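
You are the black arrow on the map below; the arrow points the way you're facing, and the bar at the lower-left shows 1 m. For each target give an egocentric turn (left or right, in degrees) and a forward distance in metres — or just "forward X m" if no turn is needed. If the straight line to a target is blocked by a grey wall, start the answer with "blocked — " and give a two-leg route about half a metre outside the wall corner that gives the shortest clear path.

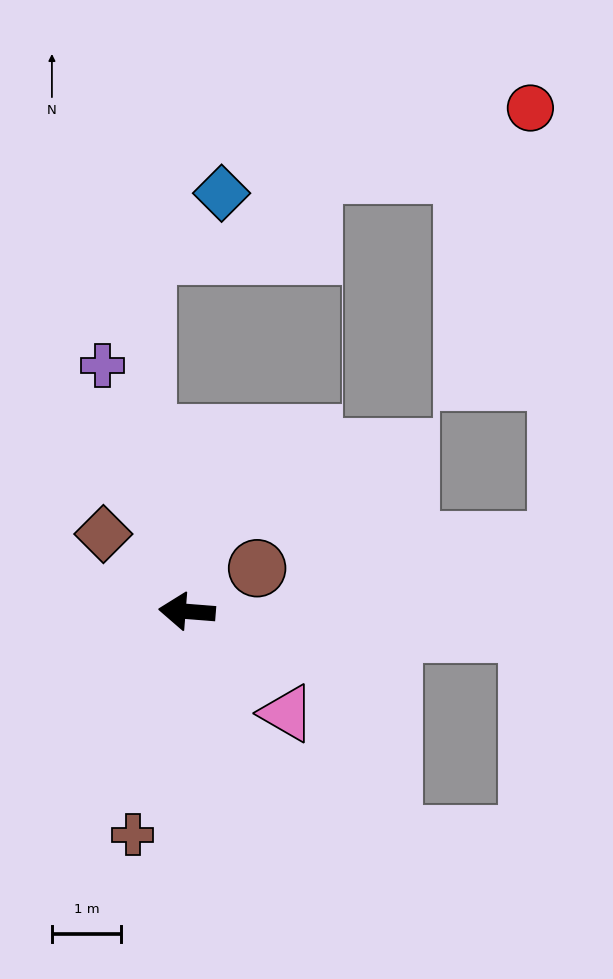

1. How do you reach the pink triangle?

turn left 139°, forward 2.1 m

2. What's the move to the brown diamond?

turn right 38°, forward 1.7 m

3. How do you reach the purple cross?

turn right 67°, forward 3.8 m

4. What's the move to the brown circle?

turn right 144°, forward 1.2 m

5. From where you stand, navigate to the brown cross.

turn left 81°, forward 3.3 m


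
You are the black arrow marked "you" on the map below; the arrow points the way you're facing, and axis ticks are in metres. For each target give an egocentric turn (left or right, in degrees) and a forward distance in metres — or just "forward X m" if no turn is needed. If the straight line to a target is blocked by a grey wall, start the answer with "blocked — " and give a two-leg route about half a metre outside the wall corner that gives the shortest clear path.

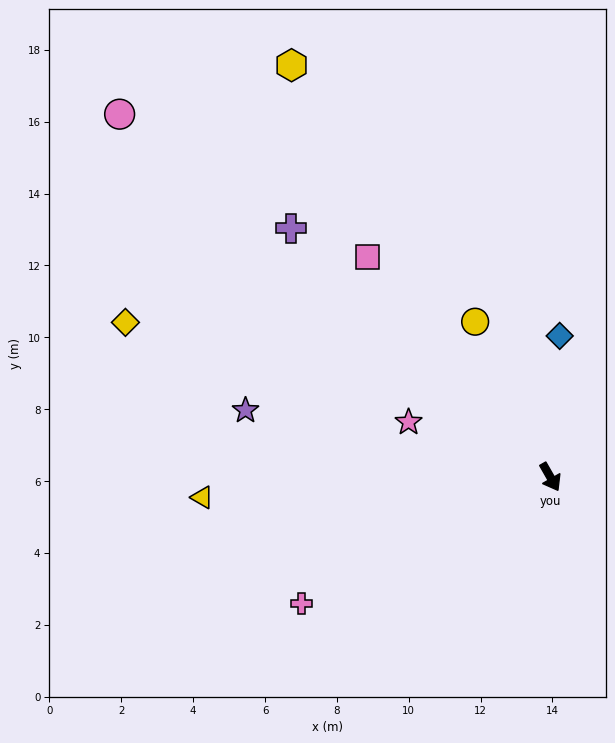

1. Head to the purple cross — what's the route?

turn right 164°, forward 10.0 m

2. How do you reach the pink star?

turn right 141°, forward 4.2 m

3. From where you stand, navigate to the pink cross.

turn right 93°, forward 7.8 m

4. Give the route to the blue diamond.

turn left 146°, forward 3.9 m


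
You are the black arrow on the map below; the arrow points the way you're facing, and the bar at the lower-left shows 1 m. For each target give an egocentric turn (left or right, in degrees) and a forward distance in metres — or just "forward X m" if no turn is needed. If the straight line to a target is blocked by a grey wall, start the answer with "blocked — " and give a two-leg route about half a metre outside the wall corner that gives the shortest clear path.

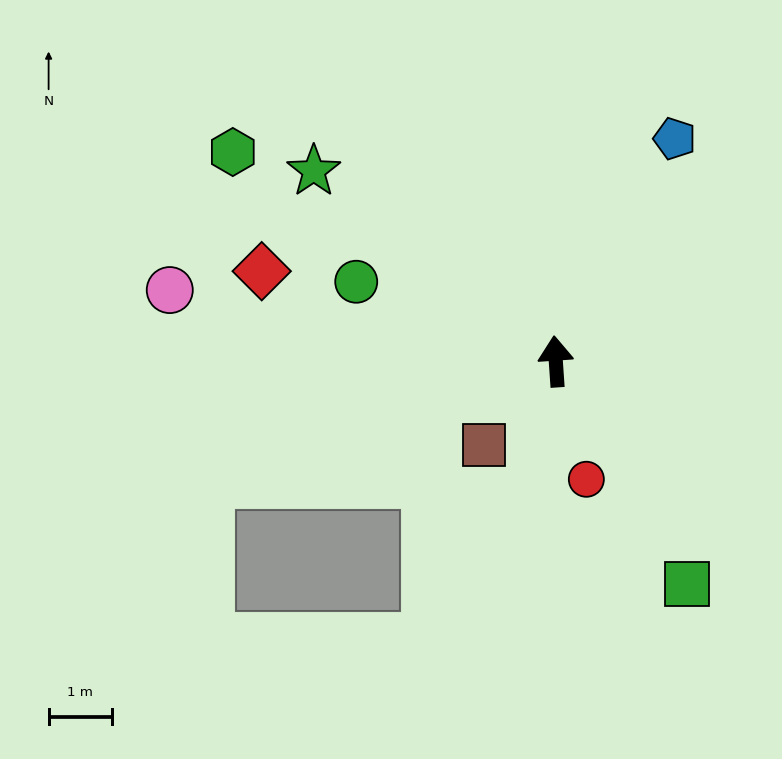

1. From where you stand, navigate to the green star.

turn left 48°, forward 4.9 m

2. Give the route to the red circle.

turn right 169°, forward 1.9 m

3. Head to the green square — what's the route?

turn right 153°, forward 4.1 m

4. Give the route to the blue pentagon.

turn right 32°, forward 4.0 m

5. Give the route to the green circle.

turn left 64°, forward 3.4 m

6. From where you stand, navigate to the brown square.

turn left 135°, forward 1.8 m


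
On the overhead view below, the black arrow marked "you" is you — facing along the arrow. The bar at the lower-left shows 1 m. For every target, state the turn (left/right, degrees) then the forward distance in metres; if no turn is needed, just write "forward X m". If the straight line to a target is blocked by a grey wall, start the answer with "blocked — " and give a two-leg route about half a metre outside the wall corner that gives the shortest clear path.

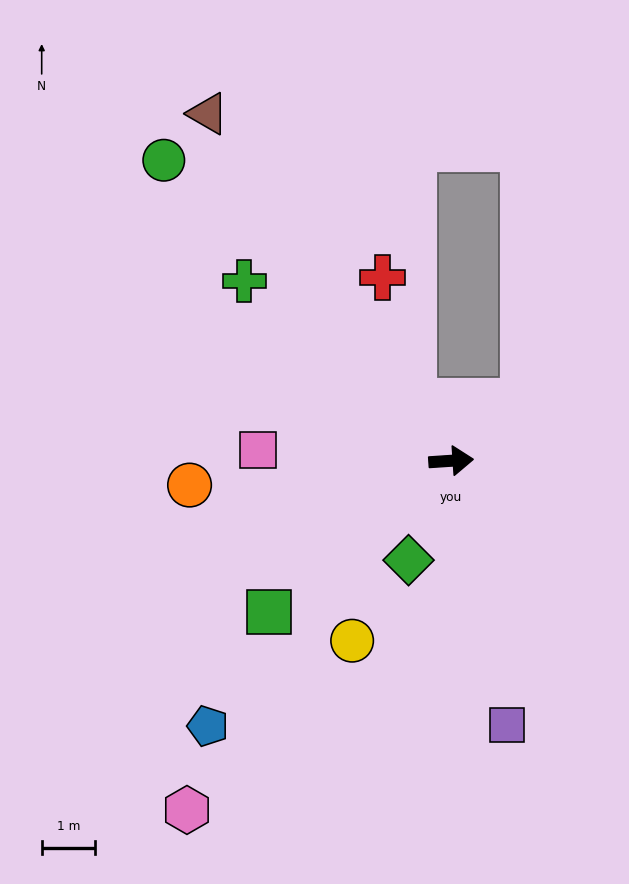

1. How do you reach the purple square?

turn right 82°, forward 5.1 m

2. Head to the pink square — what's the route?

turn left 173°, forward 3.6 m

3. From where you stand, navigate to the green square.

turn right 144°, forward 4.4 m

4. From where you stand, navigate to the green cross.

turn left 135°, forward 5.1 m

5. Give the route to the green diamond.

turn right 117°, forward 2.0 m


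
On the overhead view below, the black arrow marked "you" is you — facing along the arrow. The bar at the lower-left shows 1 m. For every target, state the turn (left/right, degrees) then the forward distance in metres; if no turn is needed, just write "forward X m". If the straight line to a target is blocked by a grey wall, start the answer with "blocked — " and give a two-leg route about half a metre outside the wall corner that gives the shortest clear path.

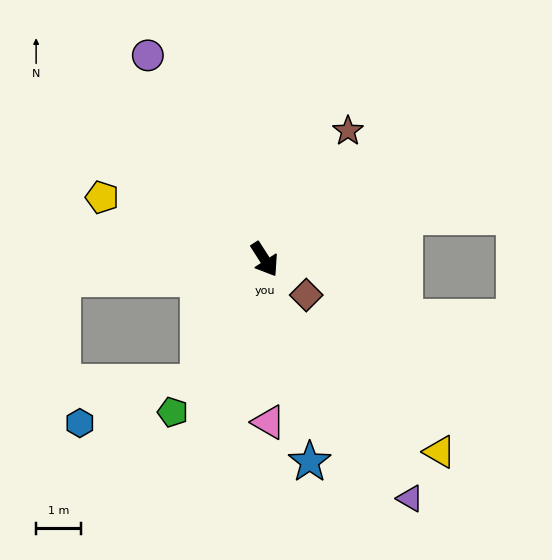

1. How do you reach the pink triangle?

turn right 31°, forward 3.6 m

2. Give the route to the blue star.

turn right 20°, forward 4.6 m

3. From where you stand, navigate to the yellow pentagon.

turn right 144°, forward 3.8 m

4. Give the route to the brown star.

turn left 114°, forward 3.4 m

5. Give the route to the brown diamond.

turn left 17°, forward 1.2 m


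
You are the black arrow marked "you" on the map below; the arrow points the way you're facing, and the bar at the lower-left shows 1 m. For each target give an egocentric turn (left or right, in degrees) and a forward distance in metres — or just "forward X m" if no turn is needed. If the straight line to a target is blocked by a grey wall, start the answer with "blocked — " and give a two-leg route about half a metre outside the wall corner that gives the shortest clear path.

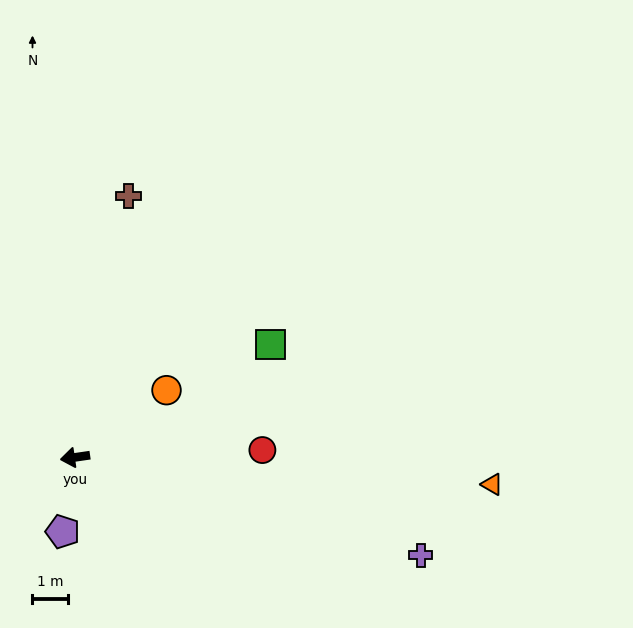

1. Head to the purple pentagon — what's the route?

turn left 72°, forward 2.1 m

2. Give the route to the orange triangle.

turn left 168°, forward 11.7 m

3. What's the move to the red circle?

turn left 174°, forward 5.2 m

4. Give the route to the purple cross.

turn left 156°, forward 10.0 m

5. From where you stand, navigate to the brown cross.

turn right 110°, forward 7.4 m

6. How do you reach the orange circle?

turn right 152°, forward 3.2 m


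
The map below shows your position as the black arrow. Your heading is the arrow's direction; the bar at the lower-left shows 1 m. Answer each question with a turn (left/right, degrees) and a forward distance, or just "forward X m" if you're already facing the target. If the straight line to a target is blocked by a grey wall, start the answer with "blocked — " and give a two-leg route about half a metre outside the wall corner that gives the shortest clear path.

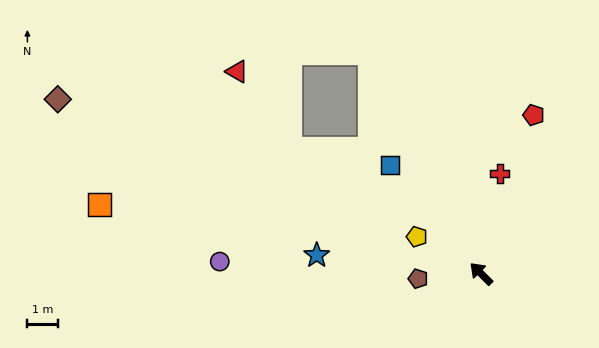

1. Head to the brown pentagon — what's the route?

turn left 49°, forward 2.1 m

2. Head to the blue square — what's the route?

turn right 5°, forward 4.6 m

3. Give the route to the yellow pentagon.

turn left 15°, forward 2.4 m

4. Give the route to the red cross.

turn right 56°, forward 3.3 m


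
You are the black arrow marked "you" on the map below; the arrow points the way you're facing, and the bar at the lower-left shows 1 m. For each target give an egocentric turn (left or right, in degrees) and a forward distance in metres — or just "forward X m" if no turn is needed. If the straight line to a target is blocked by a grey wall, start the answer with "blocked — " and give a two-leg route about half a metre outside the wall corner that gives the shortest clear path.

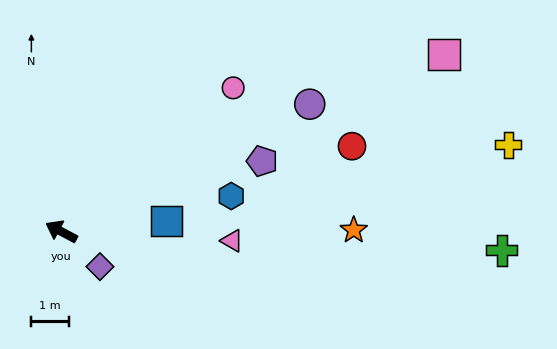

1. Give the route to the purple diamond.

turn left 166°, forward 1.4 m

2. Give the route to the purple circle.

turn right 125°, forward 7.5 m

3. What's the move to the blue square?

turn right 146°, forward 2.8 m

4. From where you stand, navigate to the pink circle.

turn right 112°, forward 6.0 m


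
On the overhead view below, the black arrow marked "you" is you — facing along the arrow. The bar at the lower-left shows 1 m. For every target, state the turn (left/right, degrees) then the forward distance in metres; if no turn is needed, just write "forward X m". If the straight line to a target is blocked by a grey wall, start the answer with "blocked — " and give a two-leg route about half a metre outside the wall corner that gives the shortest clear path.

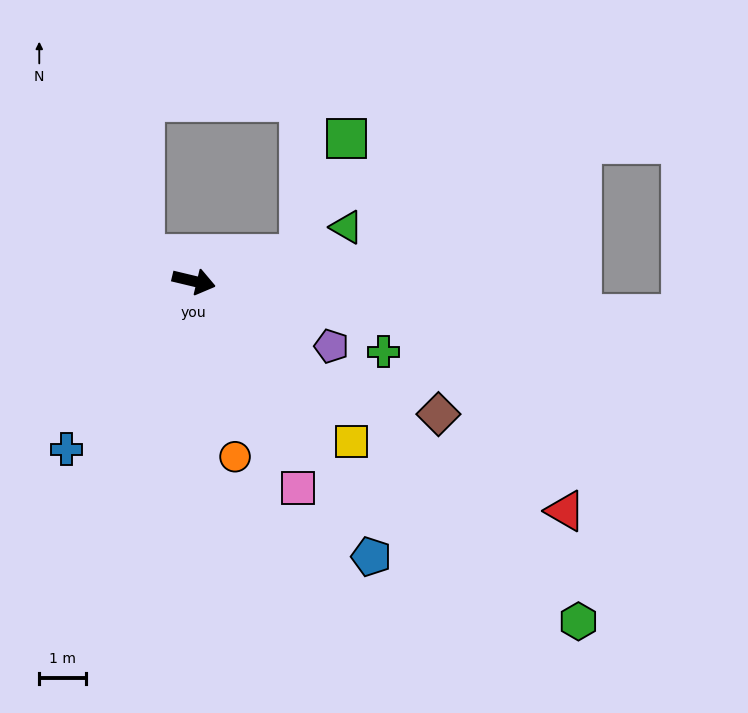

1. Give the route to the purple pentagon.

turn right 12°, forward 3.3 m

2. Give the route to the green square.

blocked — turn left 28°, forward 2.3 m, then turn left 53°, forward 2.7 m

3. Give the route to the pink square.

turn right 50°, forward 4.9 m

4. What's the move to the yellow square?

turn right 32°, forward 4.8 m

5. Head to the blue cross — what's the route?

turn right 114°, forward 4.5 m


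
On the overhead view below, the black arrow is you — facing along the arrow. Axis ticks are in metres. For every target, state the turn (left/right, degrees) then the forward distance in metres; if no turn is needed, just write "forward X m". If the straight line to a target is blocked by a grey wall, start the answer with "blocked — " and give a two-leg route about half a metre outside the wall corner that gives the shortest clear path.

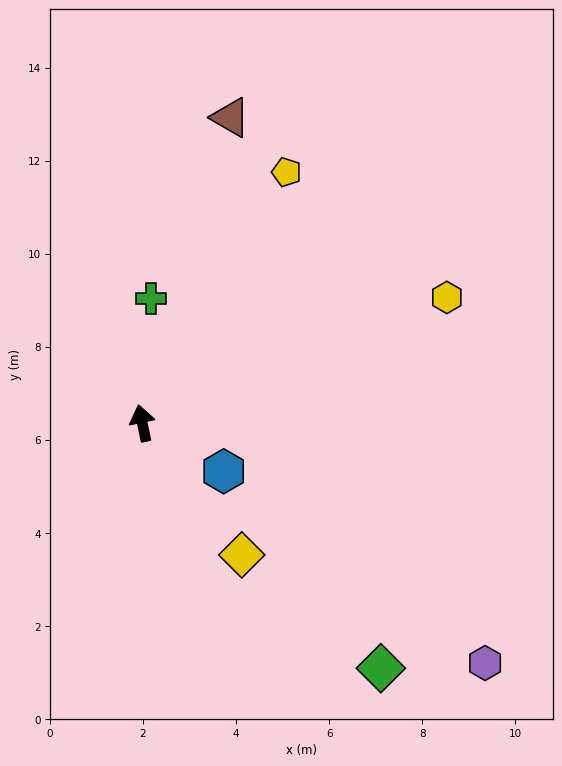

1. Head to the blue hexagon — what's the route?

turn right 132°, forward 2.0 m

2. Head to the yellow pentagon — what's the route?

turn right 42°, forward 6.2 m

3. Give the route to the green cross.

turn right 16°, forward 2.7 m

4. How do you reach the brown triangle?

turn right 28°, forward 6.8 m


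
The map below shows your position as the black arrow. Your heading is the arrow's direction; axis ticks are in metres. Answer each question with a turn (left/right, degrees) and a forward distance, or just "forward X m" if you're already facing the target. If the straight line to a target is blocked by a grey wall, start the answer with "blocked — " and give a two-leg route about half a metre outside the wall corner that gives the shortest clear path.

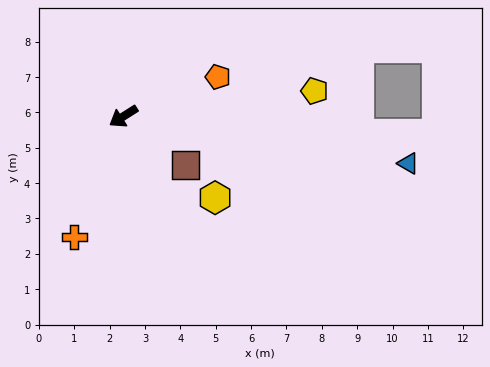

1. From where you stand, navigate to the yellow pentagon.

turn left 155°, forward 5.5 m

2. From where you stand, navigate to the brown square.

turn left 109°, forward 2.2 m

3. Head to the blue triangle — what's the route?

turn left 138°, forward 8.2 m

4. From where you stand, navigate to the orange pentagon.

turn left 170°, forward 2.9 m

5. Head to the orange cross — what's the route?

turn left 35°, forward 3.7 m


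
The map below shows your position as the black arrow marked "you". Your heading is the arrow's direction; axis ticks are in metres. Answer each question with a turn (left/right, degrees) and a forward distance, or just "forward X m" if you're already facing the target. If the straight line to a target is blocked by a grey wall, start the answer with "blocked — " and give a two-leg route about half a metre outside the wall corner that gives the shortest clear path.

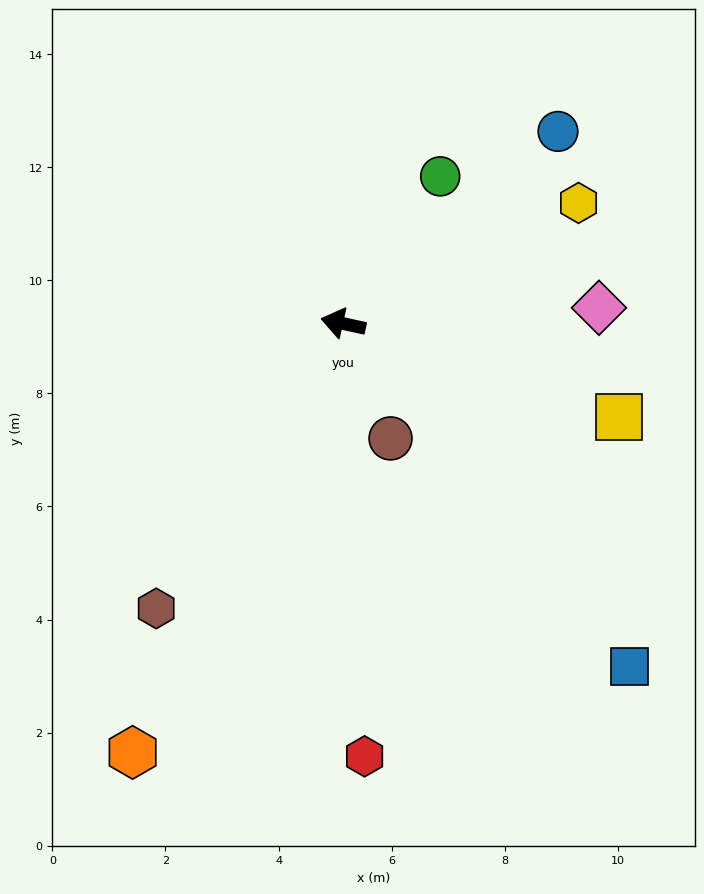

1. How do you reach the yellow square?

turn left 174°, forward 5.2 m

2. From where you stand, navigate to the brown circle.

turn left 125°, forward 2.2 m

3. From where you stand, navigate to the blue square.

turn left 142°, forward 7.9 m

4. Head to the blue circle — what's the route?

turn right 126°, forward 5.1 m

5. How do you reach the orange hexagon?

turn left 76°, forward 8.4 m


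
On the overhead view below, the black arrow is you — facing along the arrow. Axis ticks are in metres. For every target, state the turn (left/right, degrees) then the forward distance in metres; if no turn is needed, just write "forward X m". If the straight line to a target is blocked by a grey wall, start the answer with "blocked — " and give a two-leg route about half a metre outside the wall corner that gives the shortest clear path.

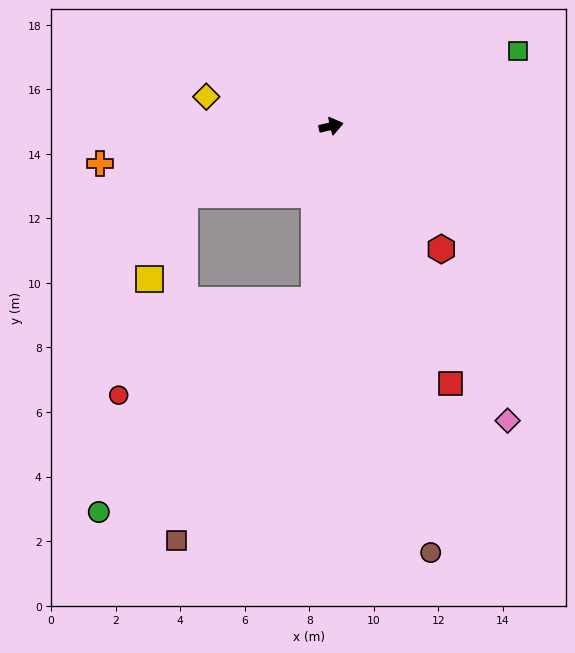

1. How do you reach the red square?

turn right 78°, forward 8.8 m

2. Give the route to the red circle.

blocked — turn right 109°, forward 5.4 m, then turn right 58°, forward 6.7 m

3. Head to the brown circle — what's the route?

turn right 90°, forward 13.6 m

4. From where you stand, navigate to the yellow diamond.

turn left 154°, forward 4.0 m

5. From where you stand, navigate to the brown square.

blocked — turn right 109°, forward 5.4 m, then turn right 24°, forward 8.6 m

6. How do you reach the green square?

turn left 9°, forward 6.2 m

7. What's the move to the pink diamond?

turn right 72°, forward 10.6 m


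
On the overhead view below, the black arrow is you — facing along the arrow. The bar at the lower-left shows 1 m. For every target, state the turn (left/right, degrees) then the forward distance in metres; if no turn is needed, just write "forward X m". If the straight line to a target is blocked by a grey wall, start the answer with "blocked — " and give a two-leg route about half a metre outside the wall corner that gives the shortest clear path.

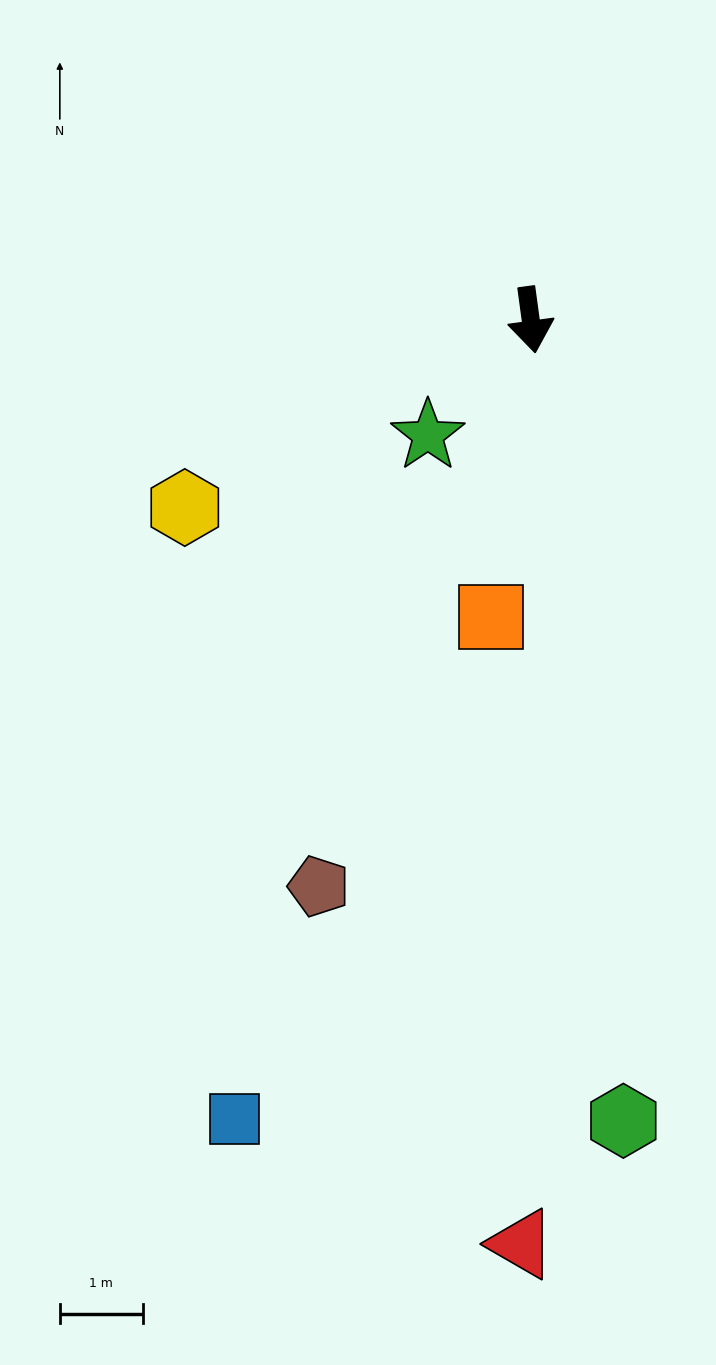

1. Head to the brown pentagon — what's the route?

turn right 28°, forward 7.3 m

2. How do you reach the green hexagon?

forward 9.7 m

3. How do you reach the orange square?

turn right 15°, forward 3.6 m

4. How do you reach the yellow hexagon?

turn right 69°, forward 4.7 m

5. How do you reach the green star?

turn right 49°, forward 1.9 m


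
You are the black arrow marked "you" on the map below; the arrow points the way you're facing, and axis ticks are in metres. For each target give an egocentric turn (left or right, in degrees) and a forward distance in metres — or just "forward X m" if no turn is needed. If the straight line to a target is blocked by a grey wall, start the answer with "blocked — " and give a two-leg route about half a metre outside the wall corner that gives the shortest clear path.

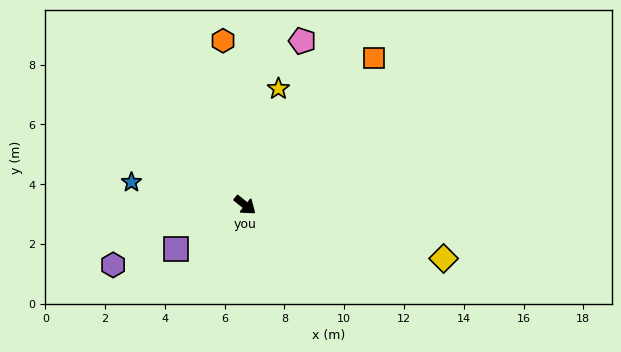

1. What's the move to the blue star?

turn right 153°, forward 3.9 m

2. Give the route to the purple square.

turn right 109°, forward 2.7 m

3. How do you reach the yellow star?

turn left 113°, forward 4.1 m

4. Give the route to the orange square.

turn left 88°, forward 6.5 m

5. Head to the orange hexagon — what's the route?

turn left 136°, forward 5.5 m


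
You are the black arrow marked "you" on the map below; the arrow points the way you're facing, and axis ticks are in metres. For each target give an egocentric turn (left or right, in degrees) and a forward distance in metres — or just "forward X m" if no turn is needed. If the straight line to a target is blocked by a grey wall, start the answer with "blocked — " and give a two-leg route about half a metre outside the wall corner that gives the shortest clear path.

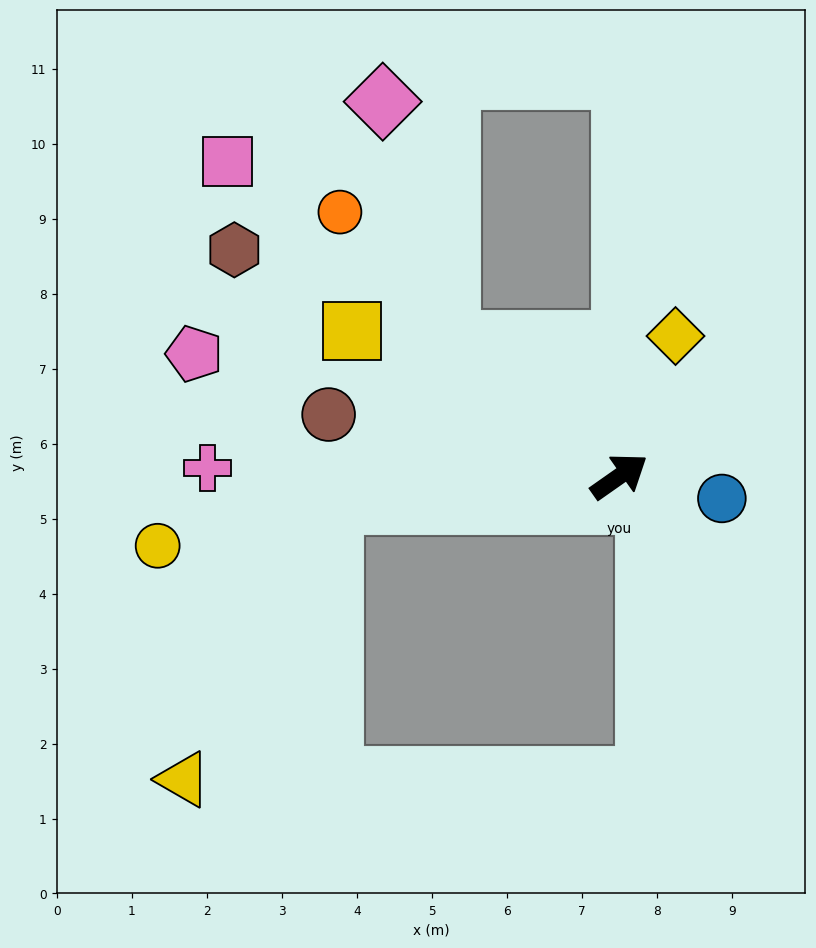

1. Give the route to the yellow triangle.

blocked — turn left 150°, forward 3.9 m, then turn left 57°, forward 4.2 m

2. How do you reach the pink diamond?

blocked — turn left 107°, forward 2.9 m, then turn right 37°, forward 3.3 m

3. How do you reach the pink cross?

turn left 144°, forward 5.5 m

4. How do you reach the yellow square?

turn left 116°, forward 4.1 m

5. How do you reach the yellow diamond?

turn left 33°, forward 2.0 m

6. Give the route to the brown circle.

turn left 133°, forward 4.0 m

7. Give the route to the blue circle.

turn right 47°, forward 1.4 m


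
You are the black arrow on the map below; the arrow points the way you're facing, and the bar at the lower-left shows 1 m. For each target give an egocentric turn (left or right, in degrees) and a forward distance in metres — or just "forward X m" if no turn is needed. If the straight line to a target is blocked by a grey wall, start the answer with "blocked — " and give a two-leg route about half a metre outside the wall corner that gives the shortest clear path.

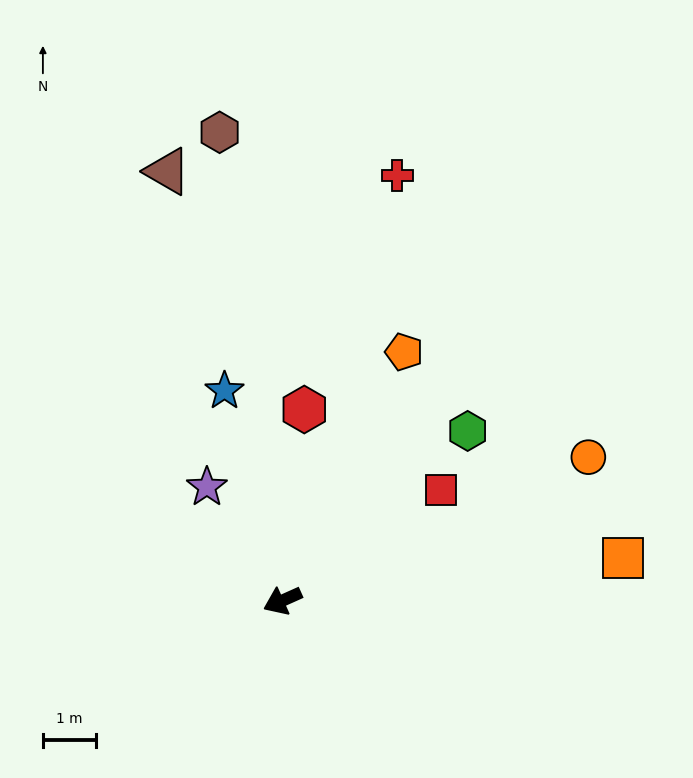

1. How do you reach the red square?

turn right 169°, forward 3.6 m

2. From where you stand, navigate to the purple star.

turn right 80°, forward 2.6 m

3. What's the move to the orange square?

turn left 163°, forward 6.5 m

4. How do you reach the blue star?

turn right 99°, forward 4.1 m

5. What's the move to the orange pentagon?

turn right 140°, forward 5.2 m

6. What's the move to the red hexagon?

turn right 121°, forward 3.6 m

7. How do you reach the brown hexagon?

turn right 106°, forward 8.9 m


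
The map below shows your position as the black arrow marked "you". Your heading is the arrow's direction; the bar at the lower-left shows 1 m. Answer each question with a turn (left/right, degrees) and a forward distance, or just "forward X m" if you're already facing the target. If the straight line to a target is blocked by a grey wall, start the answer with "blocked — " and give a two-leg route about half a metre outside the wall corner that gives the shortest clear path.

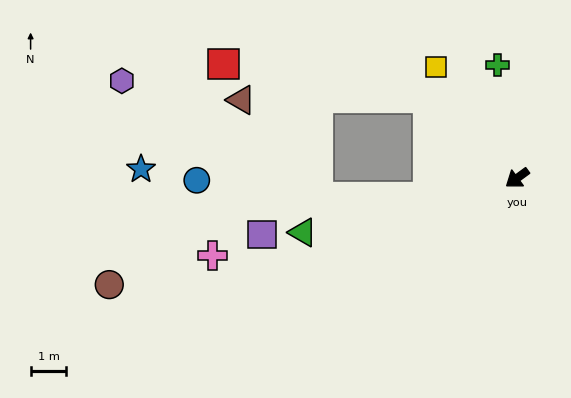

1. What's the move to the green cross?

turn right 116°, forward 3.2 m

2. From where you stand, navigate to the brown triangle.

blocked — turn right 78°, forward 3.4 m, then turn left 42°, forward 5.2 m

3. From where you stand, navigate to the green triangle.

turn right 22°, forward 6.2 m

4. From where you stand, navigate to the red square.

blocked — turn right 78°, forward 3.4 m, then turn left 32°, forward 5.8 m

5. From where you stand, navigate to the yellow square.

turn right 90°, forward 3.8 m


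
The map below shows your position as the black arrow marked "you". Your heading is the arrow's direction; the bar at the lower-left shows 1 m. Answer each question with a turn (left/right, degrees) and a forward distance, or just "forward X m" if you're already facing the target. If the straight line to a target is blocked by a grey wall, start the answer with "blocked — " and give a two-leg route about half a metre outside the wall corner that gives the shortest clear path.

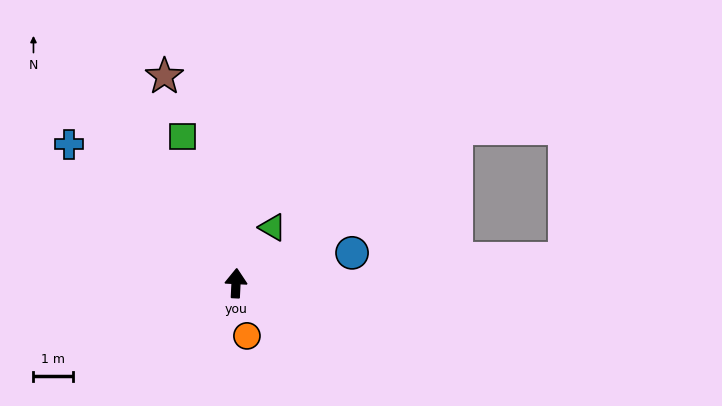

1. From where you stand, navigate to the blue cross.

turn left 53°, forward 5.6 m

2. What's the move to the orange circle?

turn right 165°, forward 1.4 m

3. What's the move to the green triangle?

turn right 30°, forward 1.7 m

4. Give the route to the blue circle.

turn right 72°, forward 3.1 m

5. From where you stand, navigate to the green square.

turn left 23°, forward 4.0 m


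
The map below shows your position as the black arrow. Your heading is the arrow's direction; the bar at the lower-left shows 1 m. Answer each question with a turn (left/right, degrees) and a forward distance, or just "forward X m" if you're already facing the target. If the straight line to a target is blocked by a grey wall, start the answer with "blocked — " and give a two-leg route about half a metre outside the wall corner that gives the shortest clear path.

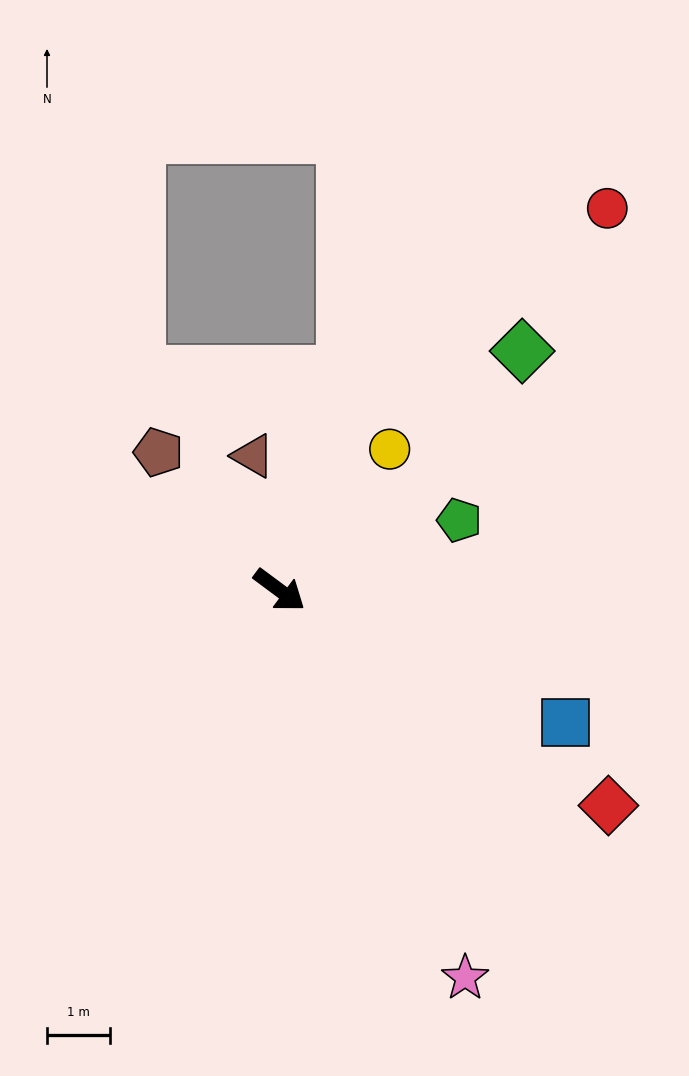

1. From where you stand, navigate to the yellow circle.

turn left 89°, forward 2.9 m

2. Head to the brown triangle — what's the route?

turn left 138°, forward 2.2 m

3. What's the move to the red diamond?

turn left 3°, forward 6.3 m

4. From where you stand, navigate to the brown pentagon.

turn left 168°, forward 2.9 m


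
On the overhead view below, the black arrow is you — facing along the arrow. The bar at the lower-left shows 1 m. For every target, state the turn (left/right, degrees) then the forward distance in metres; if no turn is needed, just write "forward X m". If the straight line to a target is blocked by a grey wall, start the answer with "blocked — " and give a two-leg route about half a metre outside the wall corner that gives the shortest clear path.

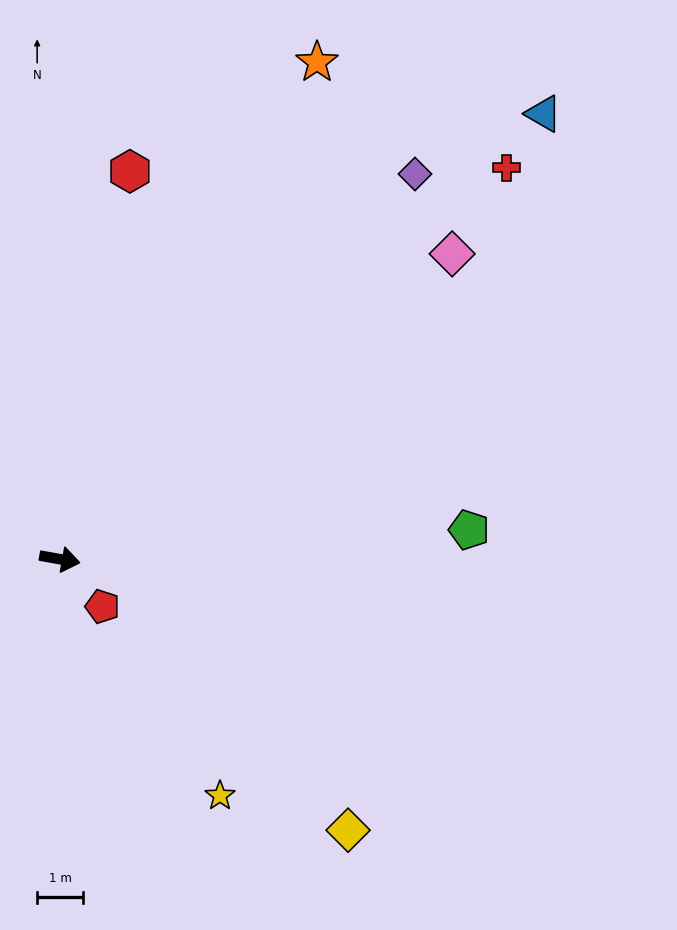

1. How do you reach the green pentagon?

turn left 14°, forward 8.9 m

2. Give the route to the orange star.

turn left 73°, forward 12.1 m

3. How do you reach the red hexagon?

turn left 90°, forward 8.5 m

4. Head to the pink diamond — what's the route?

turn left 48°, forward 10.8 m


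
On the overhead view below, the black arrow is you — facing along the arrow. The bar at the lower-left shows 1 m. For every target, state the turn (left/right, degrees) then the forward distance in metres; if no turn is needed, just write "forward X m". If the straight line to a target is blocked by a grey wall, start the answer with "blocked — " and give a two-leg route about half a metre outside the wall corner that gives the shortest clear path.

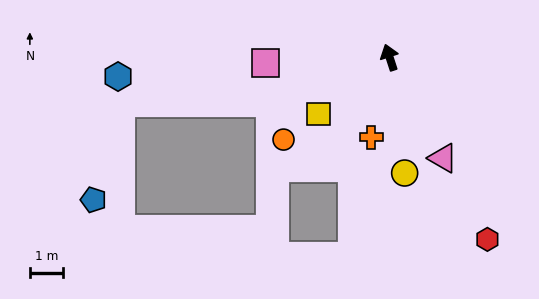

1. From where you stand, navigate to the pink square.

turn left 75°, forward 3.7 m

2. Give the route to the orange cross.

turn left 149°, forward 2.4 m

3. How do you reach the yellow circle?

turn left 169°, forward 3.5 m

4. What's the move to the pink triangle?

turn right 170°, forward 3.4 m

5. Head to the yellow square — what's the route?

turn left 111°, forward 2.7 m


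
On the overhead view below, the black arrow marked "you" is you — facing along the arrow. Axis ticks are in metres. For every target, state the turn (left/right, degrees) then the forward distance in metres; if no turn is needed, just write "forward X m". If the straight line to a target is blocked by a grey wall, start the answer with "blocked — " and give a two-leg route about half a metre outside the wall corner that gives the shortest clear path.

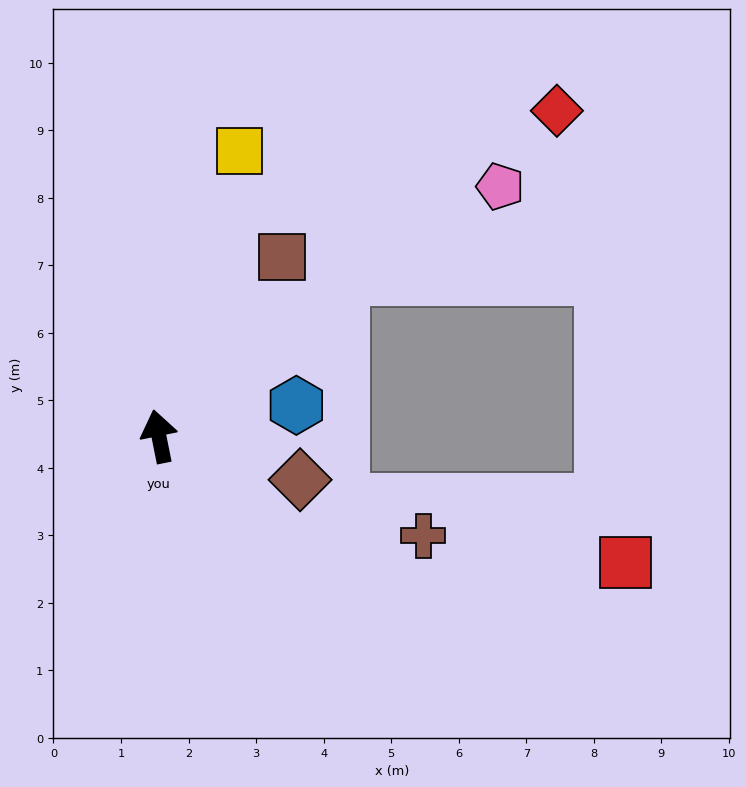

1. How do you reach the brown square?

turn right 46°, forward 3.2 m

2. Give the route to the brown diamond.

turn right 118°, forward 2.2 m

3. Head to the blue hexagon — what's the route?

turn right 89°, forward 2.1 m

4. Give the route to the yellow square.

turn right 27°, forward 4.4 m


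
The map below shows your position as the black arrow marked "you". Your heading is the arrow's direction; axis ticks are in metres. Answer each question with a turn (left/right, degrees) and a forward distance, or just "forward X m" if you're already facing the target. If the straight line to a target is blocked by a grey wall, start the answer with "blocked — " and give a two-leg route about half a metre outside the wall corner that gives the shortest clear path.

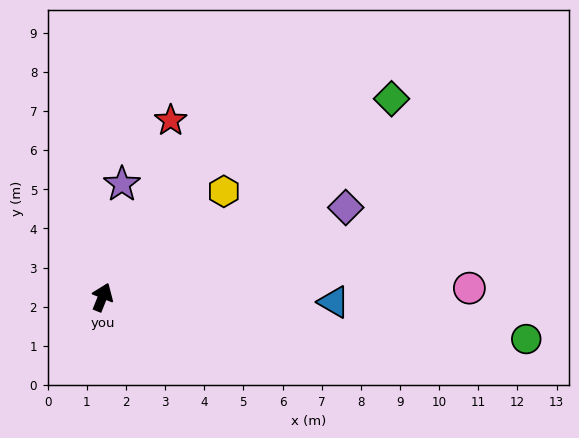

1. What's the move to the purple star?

turn left 12°, forward 2.9 m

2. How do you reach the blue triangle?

turn right 69°, forward 5.9 m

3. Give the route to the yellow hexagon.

turn right 27°, forward 4.1 m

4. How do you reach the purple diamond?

turn right 48°, forward 6.6 m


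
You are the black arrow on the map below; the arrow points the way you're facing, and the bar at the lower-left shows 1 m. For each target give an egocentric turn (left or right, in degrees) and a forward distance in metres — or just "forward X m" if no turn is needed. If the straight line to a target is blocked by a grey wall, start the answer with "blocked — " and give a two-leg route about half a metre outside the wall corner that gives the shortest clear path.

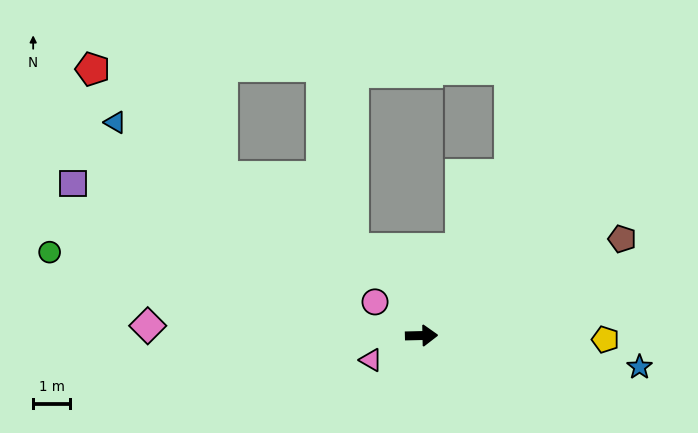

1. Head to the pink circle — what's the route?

turn left 143°, forward 1.5 m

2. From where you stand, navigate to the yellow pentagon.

turn right 3°, forward 4.9 m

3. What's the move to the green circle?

turn left 166°, forward 10.2 m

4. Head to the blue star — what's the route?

turn right 9°, forward 5.9 m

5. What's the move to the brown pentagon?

turn left 24°, forward 6.0 m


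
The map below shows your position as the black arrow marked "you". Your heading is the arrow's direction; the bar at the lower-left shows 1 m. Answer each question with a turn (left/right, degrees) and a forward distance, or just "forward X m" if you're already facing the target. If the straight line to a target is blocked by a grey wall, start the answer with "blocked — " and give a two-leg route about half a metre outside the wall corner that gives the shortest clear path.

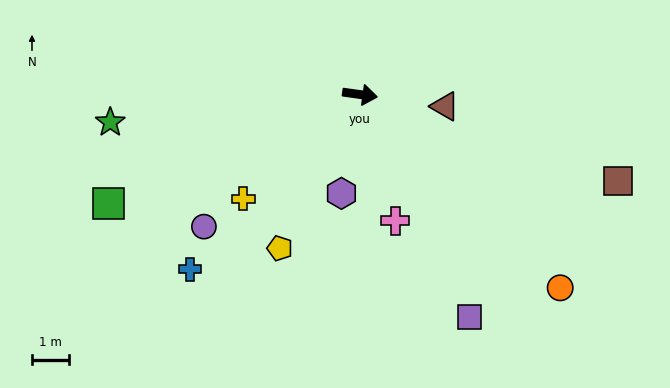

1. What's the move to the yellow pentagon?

turn right 110°, forward 4.6 m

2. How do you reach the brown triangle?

forward 2.3 m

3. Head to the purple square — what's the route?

turn right 56°, forward 6.6 m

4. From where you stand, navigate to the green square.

turn right 149°, forward 7.3 m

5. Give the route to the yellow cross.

turn right 130°, forward 4.2 m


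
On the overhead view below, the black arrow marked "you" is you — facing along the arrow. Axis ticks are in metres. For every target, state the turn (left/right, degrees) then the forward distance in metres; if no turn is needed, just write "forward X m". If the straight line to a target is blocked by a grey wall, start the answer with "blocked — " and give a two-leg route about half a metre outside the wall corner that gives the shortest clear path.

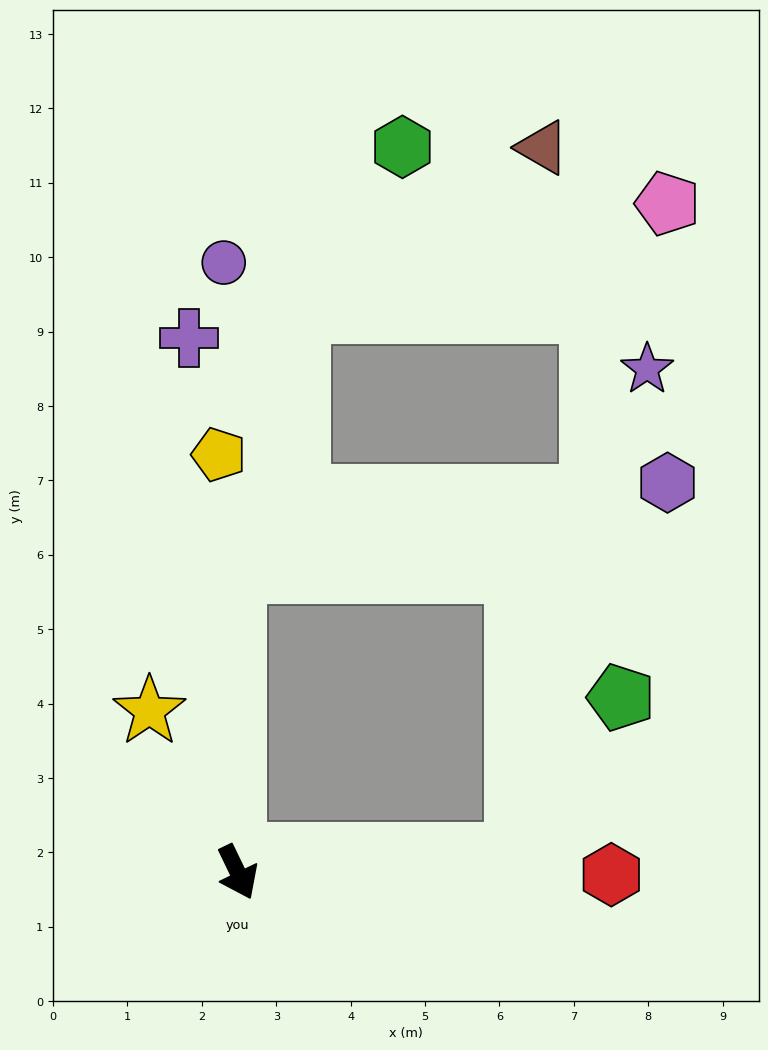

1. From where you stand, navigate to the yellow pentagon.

turn left 157°, forward 5.6 m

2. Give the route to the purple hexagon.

blocked — turn left 155°, forward 4.0 m, then turn right 79°, forward 5.9 m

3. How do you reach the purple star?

blocked — turn left 68°, forward 3.8 m, then turn left 71°, forward 6.8 m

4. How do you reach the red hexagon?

turn left 64°, forward 5.0 m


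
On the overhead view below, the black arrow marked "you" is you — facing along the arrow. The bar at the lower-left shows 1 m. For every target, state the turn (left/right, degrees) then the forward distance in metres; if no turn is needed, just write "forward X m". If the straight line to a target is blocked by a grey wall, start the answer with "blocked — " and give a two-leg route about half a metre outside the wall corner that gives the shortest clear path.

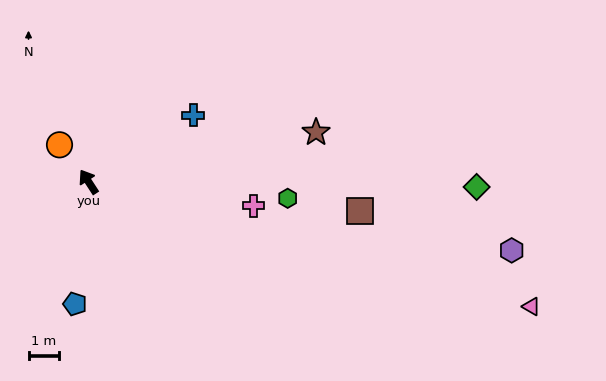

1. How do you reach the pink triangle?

turn right 139°, forward 15.2 m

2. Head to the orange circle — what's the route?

turn left 5°, forward 1.6 m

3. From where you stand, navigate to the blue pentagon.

turn left 141°, forward 4.1 m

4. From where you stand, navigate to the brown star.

turn right 111°, forward 7.7 m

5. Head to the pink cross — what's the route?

turn right 131°, forward 5.5 m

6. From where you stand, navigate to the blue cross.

turn right 91°, forward 4.1 m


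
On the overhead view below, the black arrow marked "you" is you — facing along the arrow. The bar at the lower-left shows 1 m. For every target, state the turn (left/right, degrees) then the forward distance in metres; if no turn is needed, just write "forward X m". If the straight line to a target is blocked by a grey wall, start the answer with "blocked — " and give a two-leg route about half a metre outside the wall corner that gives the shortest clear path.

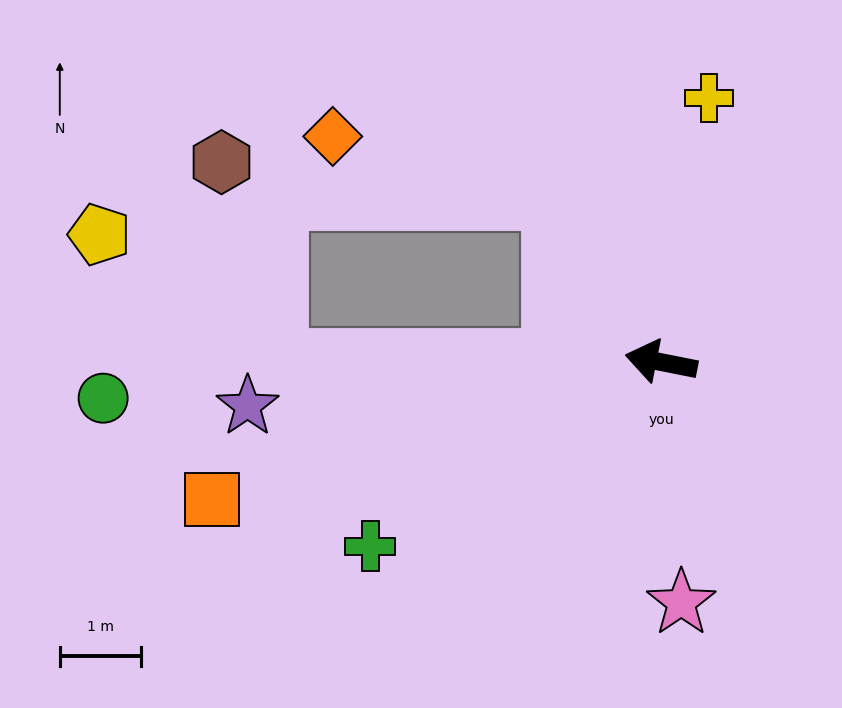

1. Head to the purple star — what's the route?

turn left 17°, forward 5.1 m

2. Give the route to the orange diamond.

blocked — turn right 47°, forward 2.4 m, then turn left 43°, forward 2.8 m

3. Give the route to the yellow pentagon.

blocked — turn left 11°, forward 4.8 m, then turn right 36°, forward 2.7 m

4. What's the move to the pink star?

turn left 106°, forward 3.0 m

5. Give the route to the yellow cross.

turn right 89°, forward 3.3 m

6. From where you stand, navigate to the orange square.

turn left 28°, forward 5.8 m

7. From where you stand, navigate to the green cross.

turn left 44°, forward 4.2 m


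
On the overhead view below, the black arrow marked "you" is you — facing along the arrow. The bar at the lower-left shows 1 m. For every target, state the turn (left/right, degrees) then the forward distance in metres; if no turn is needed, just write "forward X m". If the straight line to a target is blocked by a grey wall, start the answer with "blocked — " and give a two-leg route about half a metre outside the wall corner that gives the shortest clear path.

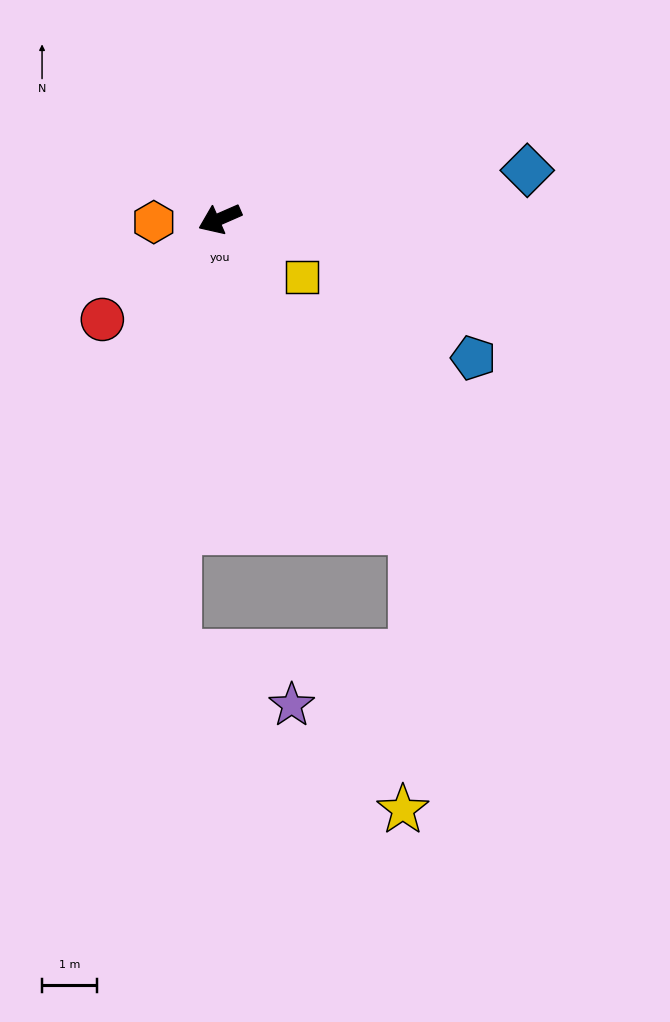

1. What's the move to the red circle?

turn left 17°, forward 2.8 m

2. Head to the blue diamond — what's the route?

turn left 165°, forward 5.6 m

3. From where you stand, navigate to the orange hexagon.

turn right 21°, forward 1.2 m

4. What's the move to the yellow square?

turn left 121°, forward 1.8 m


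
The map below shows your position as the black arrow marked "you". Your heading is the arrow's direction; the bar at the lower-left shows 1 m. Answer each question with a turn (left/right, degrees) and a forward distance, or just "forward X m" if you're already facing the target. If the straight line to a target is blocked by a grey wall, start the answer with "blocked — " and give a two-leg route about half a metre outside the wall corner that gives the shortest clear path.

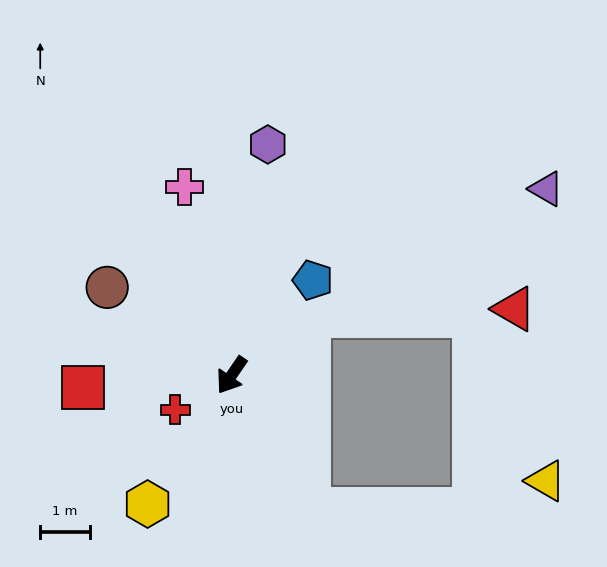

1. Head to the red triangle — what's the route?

blocked — turn left 161°, forward 2.0 m, then turn right 34°, forward 4.1 m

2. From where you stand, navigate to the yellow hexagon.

forward 3.1 m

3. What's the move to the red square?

turn right 51°, forward 3.0 m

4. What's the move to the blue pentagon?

turn left 174°, forward 2.5 m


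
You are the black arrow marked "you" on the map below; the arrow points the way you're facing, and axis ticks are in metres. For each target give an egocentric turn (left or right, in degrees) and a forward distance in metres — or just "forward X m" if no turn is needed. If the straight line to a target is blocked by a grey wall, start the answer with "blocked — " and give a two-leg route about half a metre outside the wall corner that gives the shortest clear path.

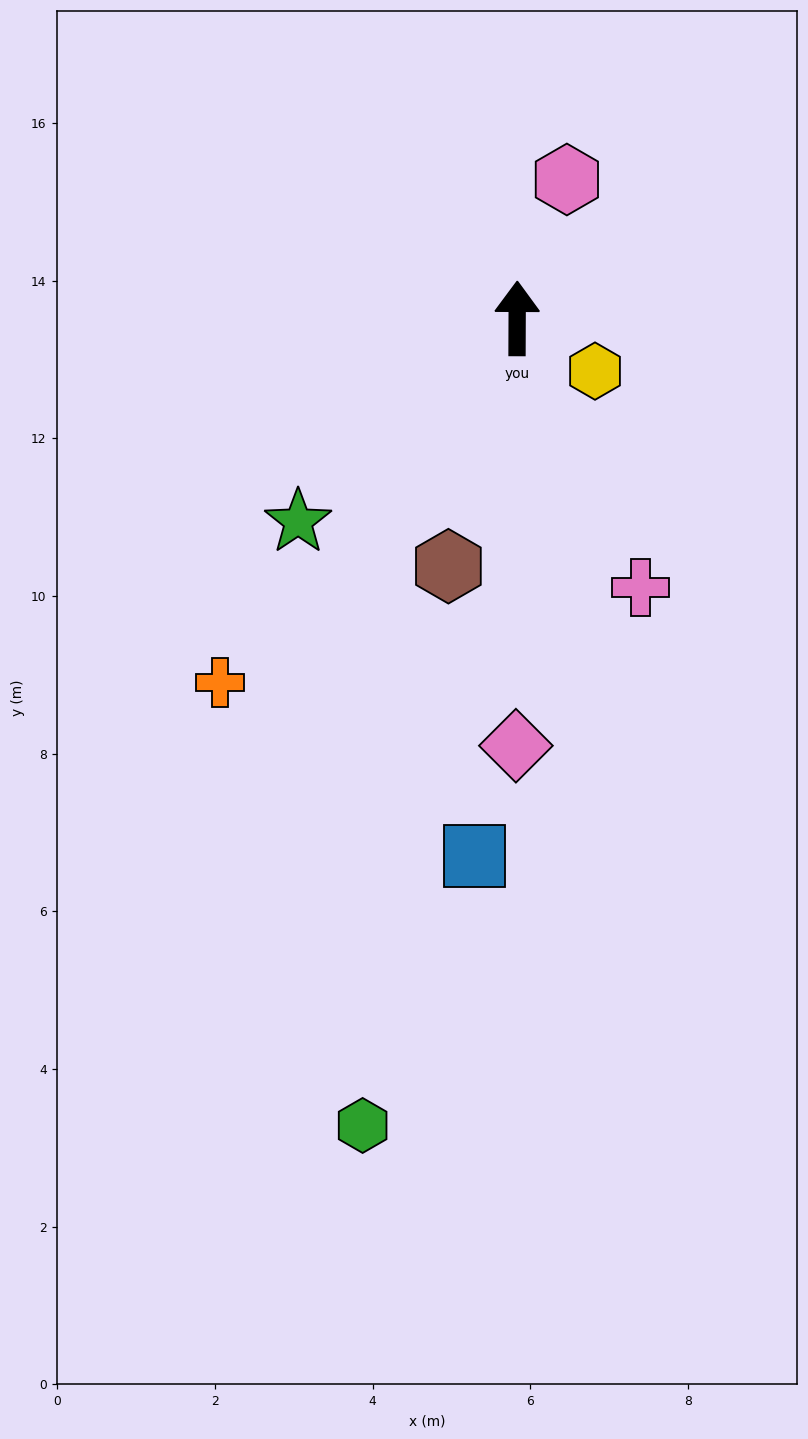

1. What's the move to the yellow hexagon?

turn right 124°, forward 1.2 m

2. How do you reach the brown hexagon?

turn left 165°, forward 3.3 m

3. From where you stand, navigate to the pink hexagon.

turn right 19°, forward 1.9 m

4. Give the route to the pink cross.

turn right 155°, forward 3.8 m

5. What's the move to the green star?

turn left 133°, forward 3.8 m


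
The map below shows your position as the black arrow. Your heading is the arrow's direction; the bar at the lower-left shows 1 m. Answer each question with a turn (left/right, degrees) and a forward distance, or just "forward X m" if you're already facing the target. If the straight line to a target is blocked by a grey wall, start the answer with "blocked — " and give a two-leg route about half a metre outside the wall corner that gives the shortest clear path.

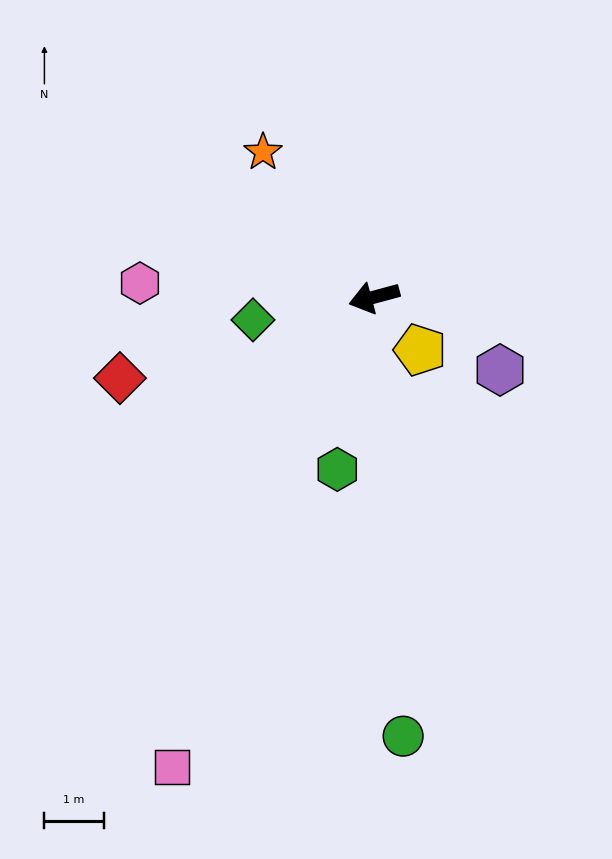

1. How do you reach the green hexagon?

turn left 63°, forward 3.0 m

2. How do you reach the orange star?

turn right 68°, forward 3.1 m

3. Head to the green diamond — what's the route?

turn right 4°, forward 2.1 m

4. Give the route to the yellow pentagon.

turn left 116°, forward 1.2 m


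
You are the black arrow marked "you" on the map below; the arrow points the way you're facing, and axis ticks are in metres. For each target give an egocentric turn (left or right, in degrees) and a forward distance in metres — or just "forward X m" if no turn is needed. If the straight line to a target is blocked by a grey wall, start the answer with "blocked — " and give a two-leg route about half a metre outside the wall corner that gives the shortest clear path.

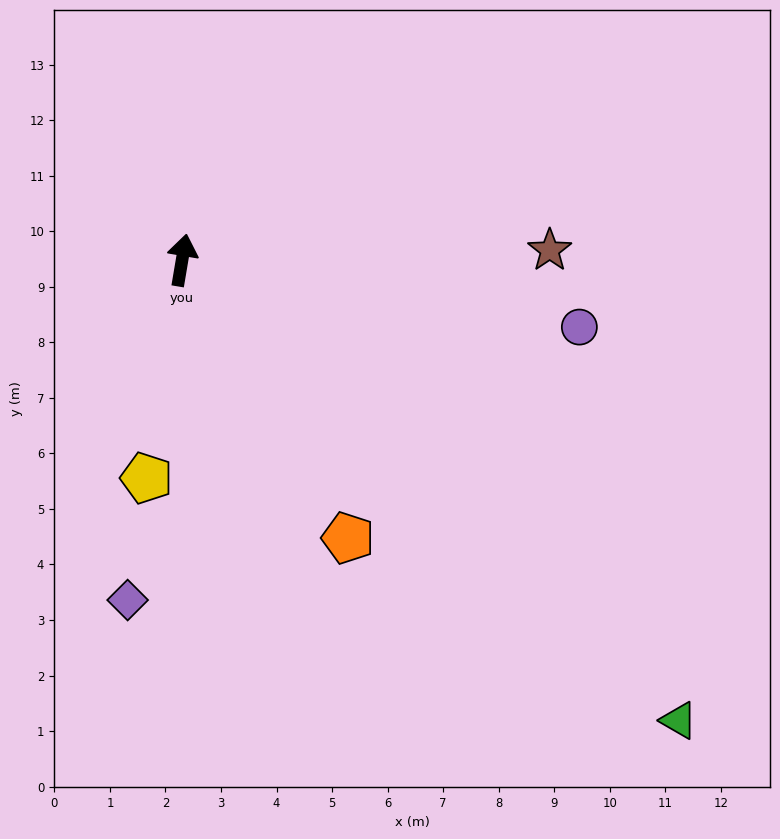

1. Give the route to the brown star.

turn right 79°, forward 6.6 m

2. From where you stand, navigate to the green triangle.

turn right 123°, forward 12.2 m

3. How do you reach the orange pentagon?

turn right 140°, forward 5.8 m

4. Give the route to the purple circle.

turn right 90°, forward 7.3 m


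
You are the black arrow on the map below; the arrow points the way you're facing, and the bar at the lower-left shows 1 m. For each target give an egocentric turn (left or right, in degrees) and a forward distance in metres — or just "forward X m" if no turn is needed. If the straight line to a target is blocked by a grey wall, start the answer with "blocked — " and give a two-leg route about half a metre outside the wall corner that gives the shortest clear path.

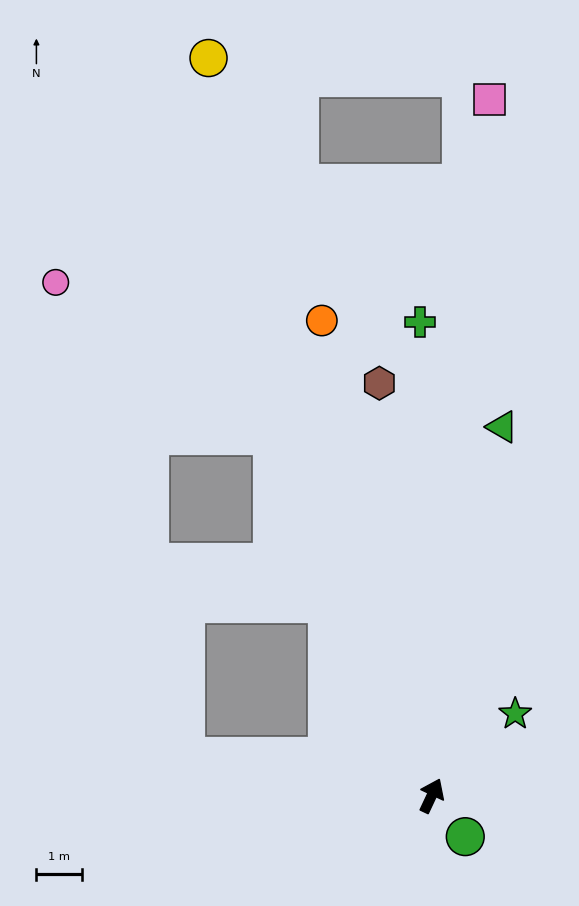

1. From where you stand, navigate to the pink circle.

blocked — turn left 49°, forward 8.7 m, then turn left 31°, forward 5.9 m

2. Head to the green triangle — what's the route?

turn left 14°, forward 8.3 m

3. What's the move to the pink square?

turn left 20°, forward 15.4 m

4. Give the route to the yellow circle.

turn left 42°, forward 17.0 m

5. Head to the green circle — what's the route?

turn right 116°, forward 1.2 m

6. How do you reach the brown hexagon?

turn left 32°, forward 9.2 m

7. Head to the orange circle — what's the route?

turn left 38°, forward 10.7 m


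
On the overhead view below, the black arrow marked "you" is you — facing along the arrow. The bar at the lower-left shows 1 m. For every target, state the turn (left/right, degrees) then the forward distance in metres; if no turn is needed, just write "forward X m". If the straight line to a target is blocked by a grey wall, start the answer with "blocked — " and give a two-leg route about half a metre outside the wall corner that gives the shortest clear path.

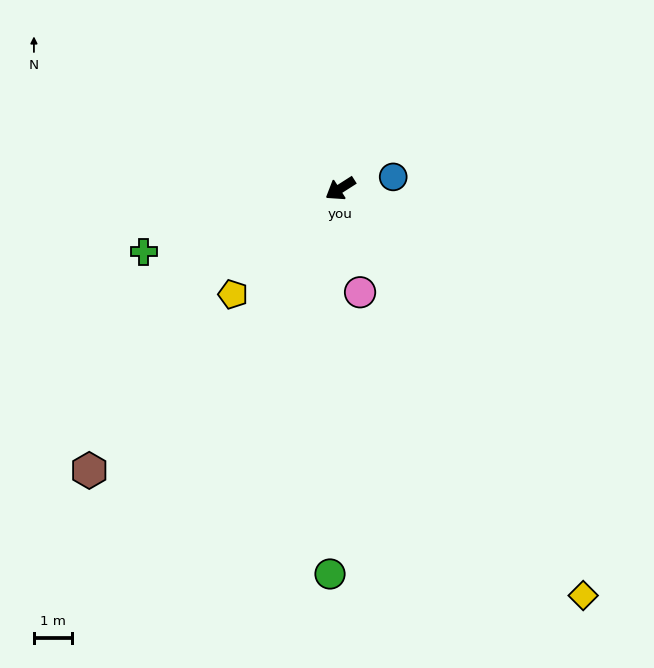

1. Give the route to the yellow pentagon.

turn left 12°, forward 3.9 m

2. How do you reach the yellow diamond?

turn left 88°, forward 12.3 m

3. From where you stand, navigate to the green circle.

turn left 56°, forward 10.0 m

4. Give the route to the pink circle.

turn left 68°, forward 2.7 m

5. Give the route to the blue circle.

turn left 160°, forward 1.4 m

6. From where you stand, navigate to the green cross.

turn right 15°, forward 5.4 m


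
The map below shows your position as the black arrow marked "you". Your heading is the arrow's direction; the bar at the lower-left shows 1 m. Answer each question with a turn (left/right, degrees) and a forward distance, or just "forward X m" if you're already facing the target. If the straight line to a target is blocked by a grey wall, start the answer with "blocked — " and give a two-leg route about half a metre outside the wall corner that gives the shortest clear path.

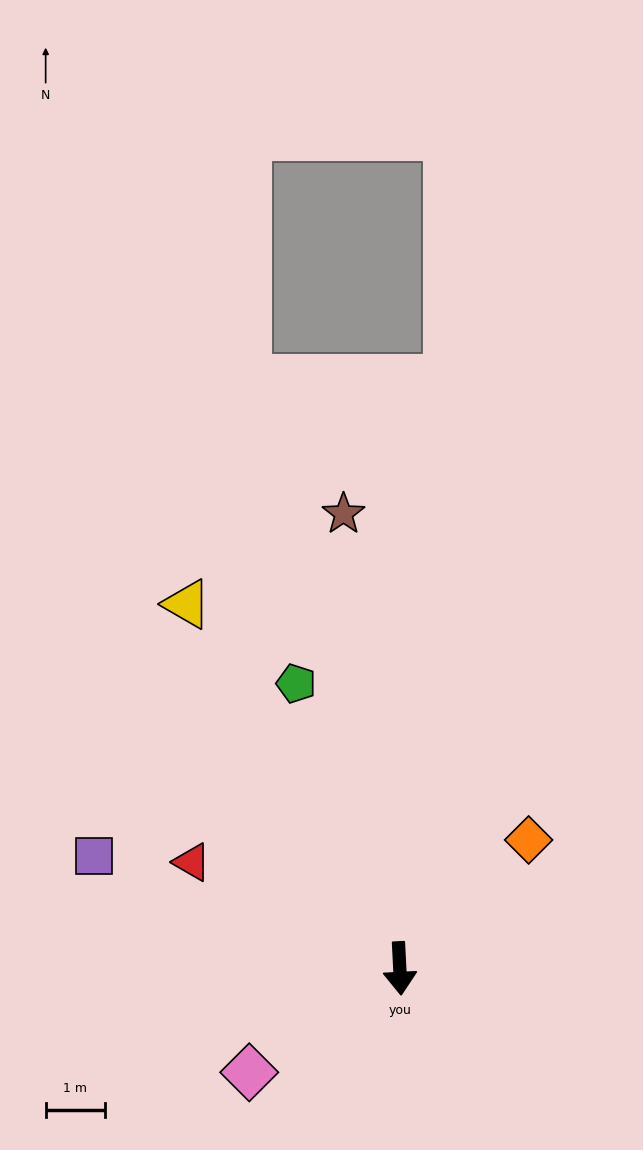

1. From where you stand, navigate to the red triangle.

turn right 120°, forward 3.9 m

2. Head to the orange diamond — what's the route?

turn left 132°, forward 3.1 m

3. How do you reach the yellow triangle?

turn right 153°, forward 7.1 m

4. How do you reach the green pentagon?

turn right 163°, forward 5.1 m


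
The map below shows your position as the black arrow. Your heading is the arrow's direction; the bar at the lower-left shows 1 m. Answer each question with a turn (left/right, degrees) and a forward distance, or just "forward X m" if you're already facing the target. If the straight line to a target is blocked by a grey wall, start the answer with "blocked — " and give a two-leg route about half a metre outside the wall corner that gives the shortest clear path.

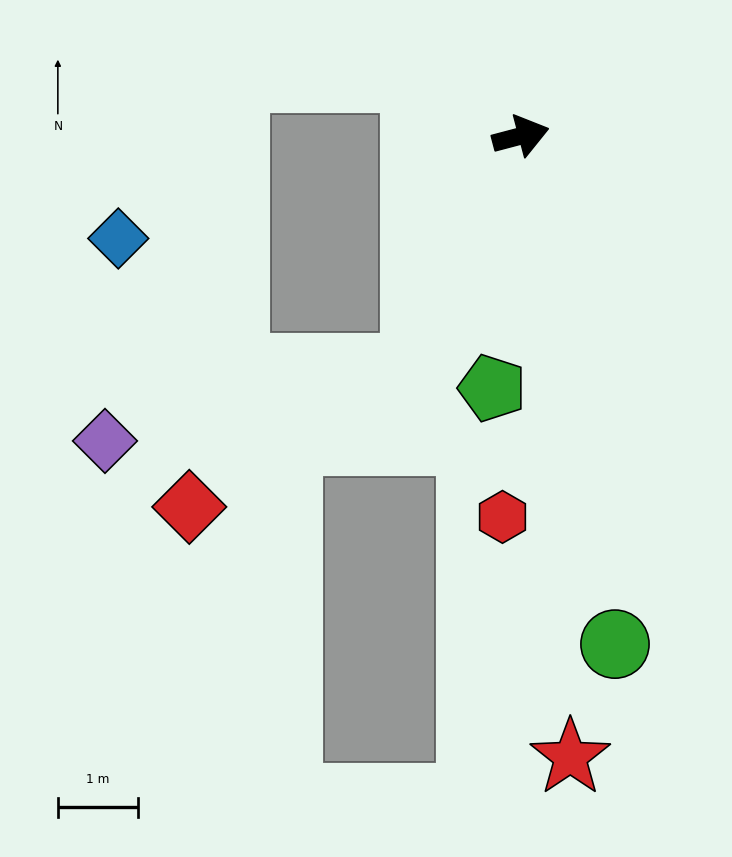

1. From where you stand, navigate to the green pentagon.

turn right 111°, forward 3.2 m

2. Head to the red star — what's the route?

turn right 100°, forward 7.8 m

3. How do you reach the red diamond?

blocked — turn right 129°, forward 3.2 m, then turn right 34°, forward 3.3 m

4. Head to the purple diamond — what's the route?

blocked — turn right 129°, forward 3.2 m, then turn right 53°, forward 4.0 m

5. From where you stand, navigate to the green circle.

turn right 94°, forward 6.4 m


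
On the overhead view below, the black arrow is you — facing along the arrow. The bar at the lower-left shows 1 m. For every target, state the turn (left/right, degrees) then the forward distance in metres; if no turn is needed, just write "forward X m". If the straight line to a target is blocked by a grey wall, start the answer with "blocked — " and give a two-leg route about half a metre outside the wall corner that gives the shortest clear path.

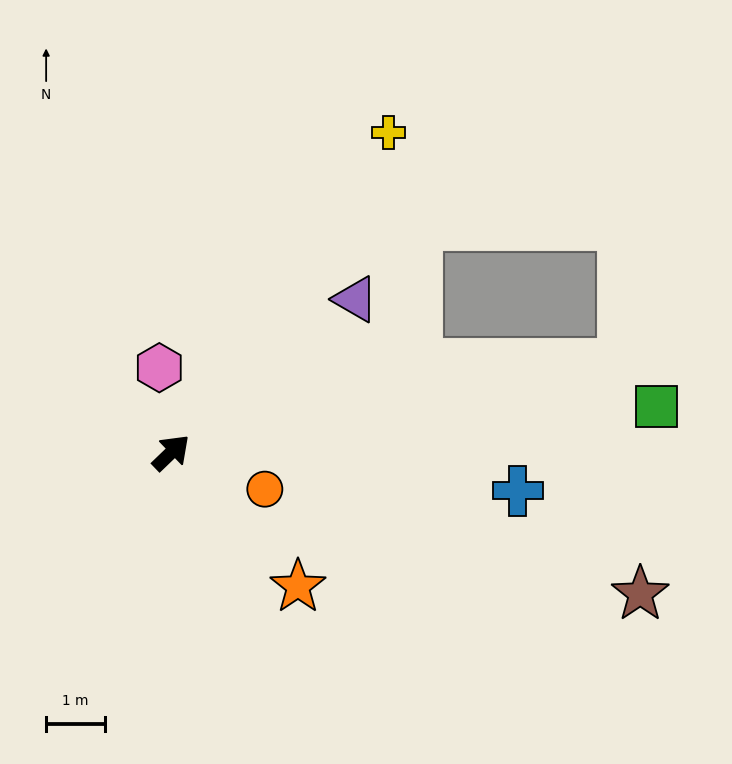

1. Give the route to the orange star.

turn right 90°, forward 3.1 m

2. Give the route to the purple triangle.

turn right 4°, forward 4.1 m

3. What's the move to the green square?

turn right 38°, forward 8.3 m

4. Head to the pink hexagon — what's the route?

turn left 54°, forward 1.5 m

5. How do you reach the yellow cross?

turn left 12°, forward 6.6 m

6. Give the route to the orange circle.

turn right 65°, forward 1.7 m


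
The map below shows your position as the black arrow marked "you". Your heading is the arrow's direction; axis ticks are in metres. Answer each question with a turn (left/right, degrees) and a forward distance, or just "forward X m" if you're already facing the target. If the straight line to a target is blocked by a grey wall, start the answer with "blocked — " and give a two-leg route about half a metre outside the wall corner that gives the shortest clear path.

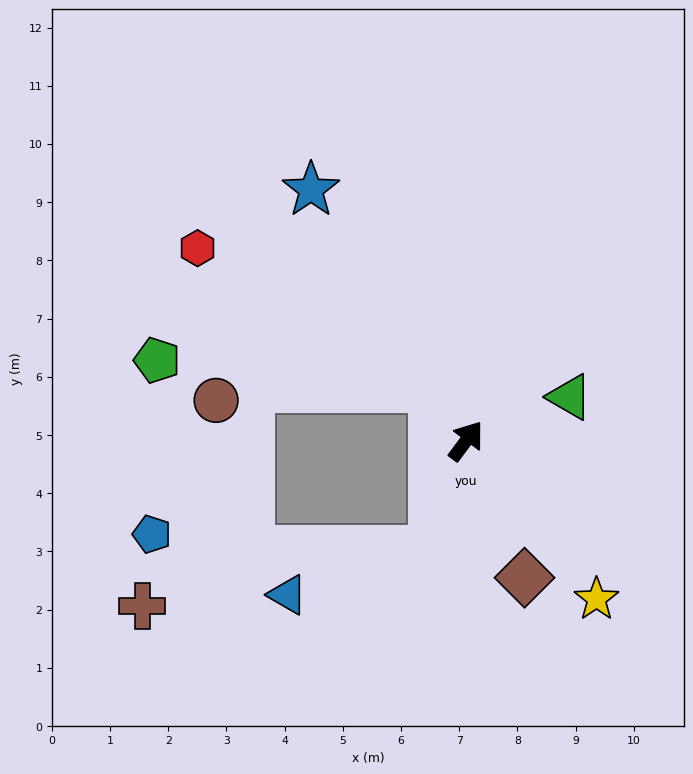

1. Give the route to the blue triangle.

blocked — turn right 160°, forward 2.0 m, then turn right 56°, forward 2.6 m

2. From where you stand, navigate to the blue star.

turn left 68°, forward 5.1 m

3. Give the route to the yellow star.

turn right 104°, forward 3.5 m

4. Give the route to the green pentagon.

blocked — turn left 69°, forward 1.1 m, then turn left 52°, forward 4.8 m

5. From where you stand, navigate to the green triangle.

turn right 30°, forward 1.9 m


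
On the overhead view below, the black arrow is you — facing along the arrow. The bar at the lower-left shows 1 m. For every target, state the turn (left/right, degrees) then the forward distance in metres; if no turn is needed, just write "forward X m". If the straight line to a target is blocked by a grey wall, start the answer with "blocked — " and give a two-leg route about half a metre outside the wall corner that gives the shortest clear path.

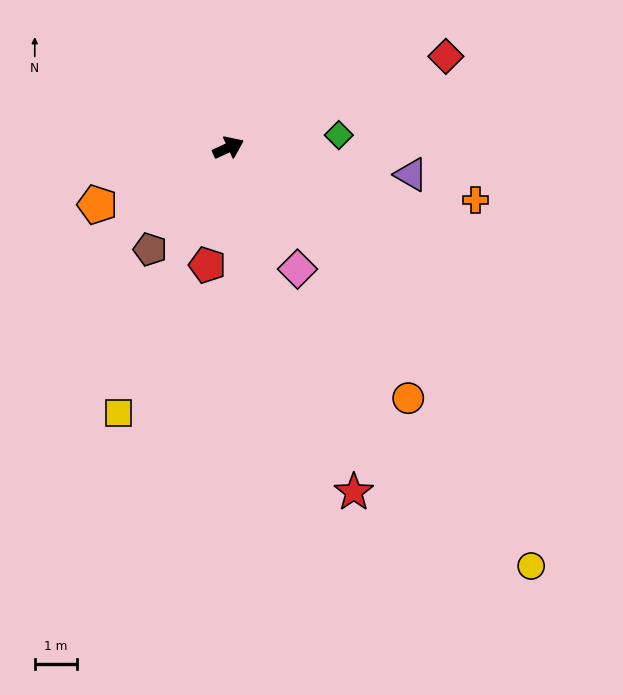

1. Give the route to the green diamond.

turn right 18°, forward 2.7 m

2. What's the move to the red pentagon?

turn right 125°, forward 2.9 m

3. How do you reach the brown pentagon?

turn right 152°, forward 3.1 m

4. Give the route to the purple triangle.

turn right 33°, forward 4.4 m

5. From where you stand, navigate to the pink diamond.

turn right 85°, forward 3.3 m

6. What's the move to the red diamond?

turn right 2°, forward 5.6 m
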